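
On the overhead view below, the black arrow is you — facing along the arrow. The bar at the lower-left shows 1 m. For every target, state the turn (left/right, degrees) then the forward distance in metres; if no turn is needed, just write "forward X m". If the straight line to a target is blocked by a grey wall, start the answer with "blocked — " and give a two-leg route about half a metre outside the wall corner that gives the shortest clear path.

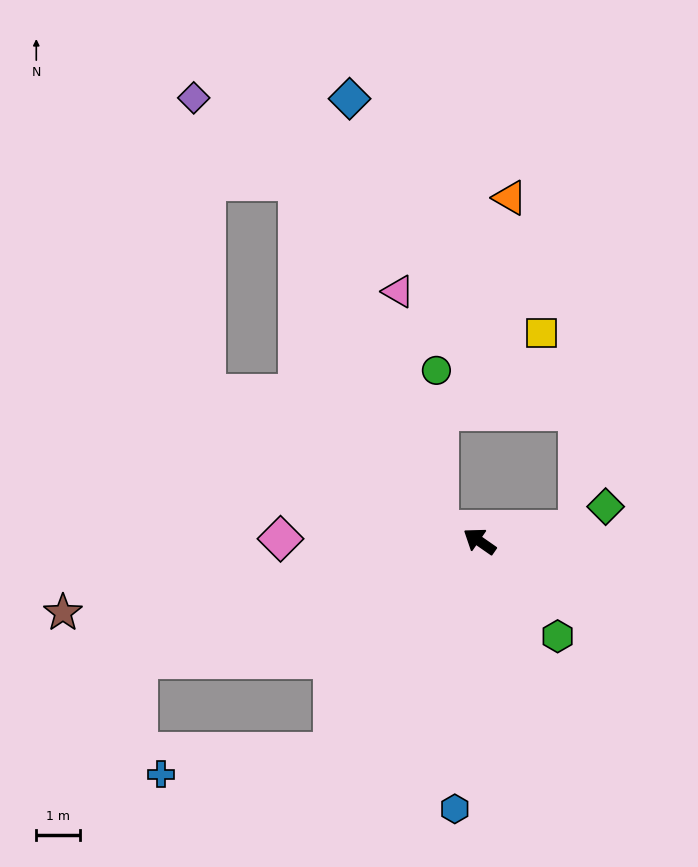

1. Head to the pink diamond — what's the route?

turn left 34°, forward 4.5 m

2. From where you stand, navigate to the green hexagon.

turn left 164°, forward 2.8 m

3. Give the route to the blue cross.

blocked — turn left 90°, forward 5.8 m, then turn right 47°, forward 3.9 m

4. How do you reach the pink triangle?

blocked — turn left 17°, forward 0.9 m, then turn right 62°, forward 5.5 m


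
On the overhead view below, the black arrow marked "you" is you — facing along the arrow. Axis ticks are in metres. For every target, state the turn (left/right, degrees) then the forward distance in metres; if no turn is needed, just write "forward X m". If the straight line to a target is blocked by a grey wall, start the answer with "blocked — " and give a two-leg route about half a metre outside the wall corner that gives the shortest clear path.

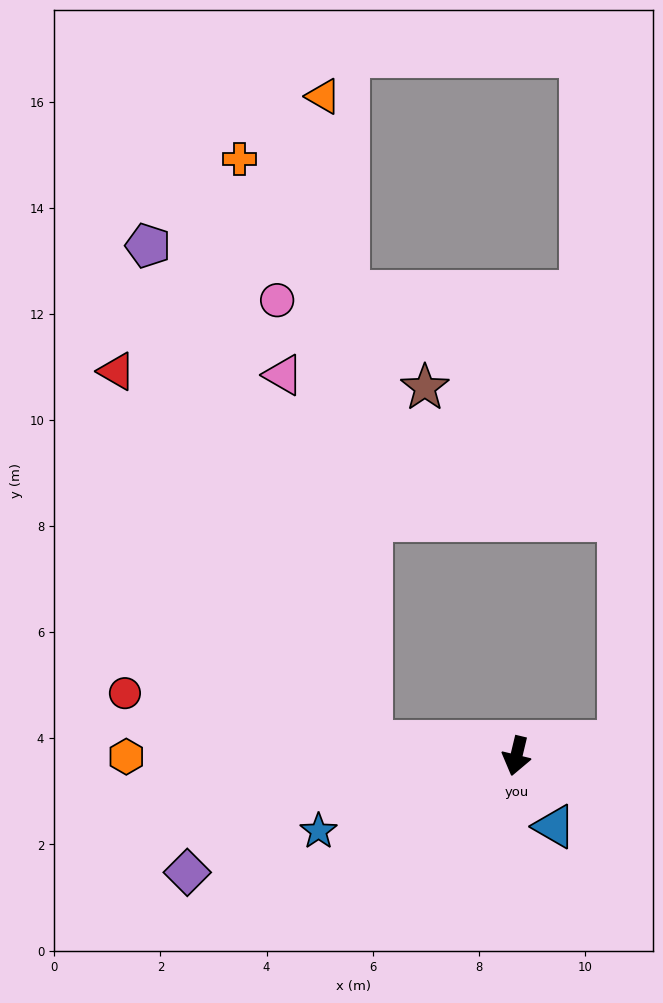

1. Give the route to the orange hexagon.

turn right 76°, forward 7.4 m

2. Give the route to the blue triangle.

turn left 42°, forward 1.5 m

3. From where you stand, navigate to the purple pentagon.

blocked — turn right 81°, forward 2.8 m, then turn right 61°, forward 10.3 m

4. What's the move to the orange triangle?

blocked — turn right 81°, forward 2.8 m, then turn right 81°, forward 12.2 m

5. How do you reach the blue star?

turn right 56°, forward 4.0 m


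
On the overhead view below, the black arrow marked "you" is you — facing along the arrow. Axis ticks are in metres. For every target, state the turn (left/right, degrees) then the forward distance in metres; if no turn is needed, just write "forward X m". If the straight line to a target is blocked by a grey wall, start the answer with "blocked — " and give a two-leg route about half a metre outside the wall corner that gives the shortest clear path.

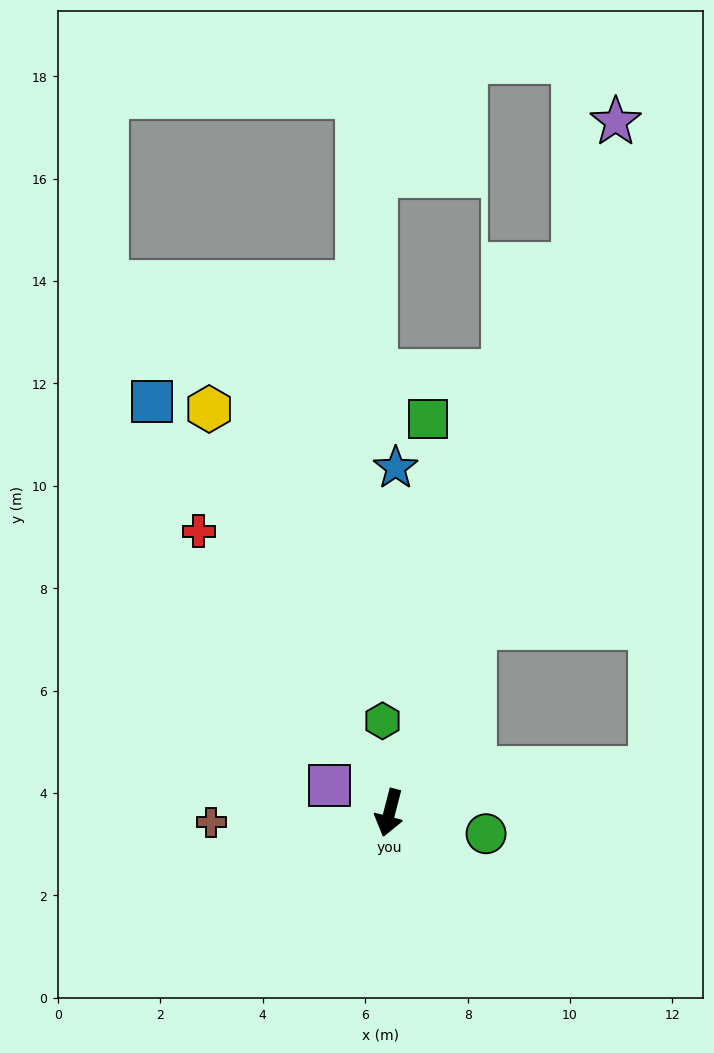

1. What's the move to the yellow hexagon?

turn right 141°, forward 8.6 m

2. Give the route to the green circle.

turn left 92°, forward 1.9 m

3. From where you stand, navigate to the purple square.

turn right 100°, forward 1.3 m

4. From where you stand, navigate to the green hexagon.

turn right 161°, forward 1.8 m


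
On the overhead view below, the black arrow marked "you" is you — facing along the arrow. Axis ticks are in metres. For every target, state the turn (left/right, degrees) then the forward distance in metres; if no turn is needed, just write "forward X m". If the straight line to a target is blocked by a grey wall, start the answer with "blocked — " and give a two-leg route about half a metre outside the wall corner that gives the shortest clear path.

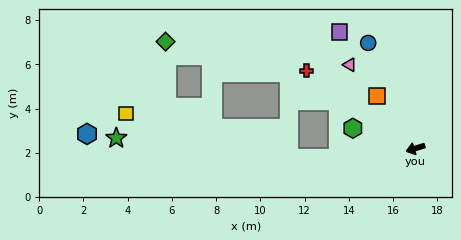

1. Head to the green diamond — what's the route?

blocked — turn right 48°, forward 6.7 m, then turn left 16°, forward 5.7 m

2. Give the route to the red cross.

turn right 53°, forward 6.1 m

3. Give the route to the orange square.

turn right 72°, forward 2.9 m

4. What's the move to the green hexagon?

turn right 35°, forward 3.0 m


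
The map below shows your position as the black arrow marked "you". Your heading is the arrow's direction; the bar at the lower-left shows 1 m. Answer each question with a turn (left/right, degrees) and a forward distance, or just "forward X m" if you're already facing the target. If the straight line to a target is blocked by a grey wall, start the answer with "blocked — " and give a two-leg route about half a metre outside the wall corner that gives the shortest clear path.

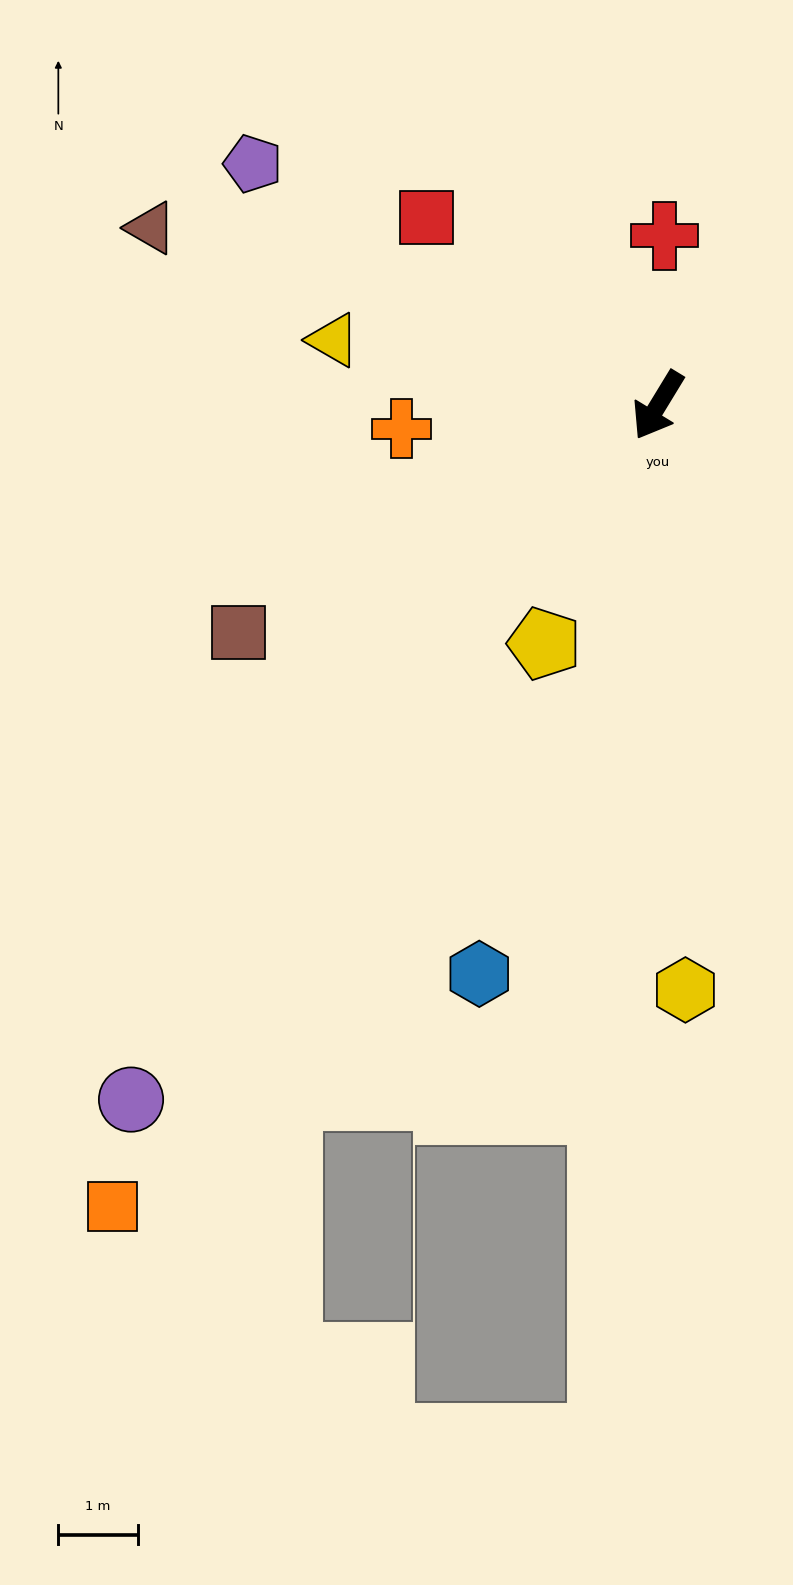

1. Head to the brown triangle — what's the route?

turn right 78°, forward 6.7 m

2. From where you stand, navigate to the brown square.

turn right 30°, forward 6.0 m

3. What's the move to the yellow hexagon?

turn left 34°, forward 7.3 m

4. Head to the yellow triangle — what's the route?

turn right 70°, forward 4.2 m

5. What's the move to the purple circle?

turn right 6°, forward 10.9 m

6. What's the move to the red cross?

turn right 151°, forward 2.1 m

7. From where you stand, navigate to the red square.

turn right 98°, forward 3.7 m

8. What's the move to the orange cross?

turn right 53°, forward 3.2 m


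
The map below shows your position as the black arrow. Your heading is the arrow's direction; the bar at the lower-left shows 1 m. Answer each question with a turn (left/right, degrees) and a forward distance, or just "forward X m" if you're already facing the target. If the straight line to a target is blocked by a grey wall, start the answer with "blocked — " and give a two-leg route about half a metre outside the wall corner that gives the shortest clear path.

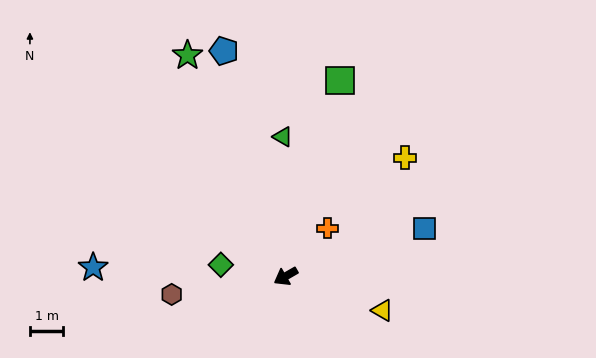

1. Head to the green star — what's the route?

turn right 96°, forward 7.3 m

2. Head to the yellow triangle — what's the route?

turn left 131°, forward 3.1 m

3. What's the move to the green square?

turn right 135°, forward 6.1 m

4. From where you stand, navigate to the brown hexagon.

turn right 21°, forward 3.5 m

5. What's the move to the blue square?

turn left 169°, forward 4.4 m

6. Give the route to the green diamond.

turn right 40°, forward 2.0 m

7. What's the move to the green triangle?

turn right 119°, forward 4.2 m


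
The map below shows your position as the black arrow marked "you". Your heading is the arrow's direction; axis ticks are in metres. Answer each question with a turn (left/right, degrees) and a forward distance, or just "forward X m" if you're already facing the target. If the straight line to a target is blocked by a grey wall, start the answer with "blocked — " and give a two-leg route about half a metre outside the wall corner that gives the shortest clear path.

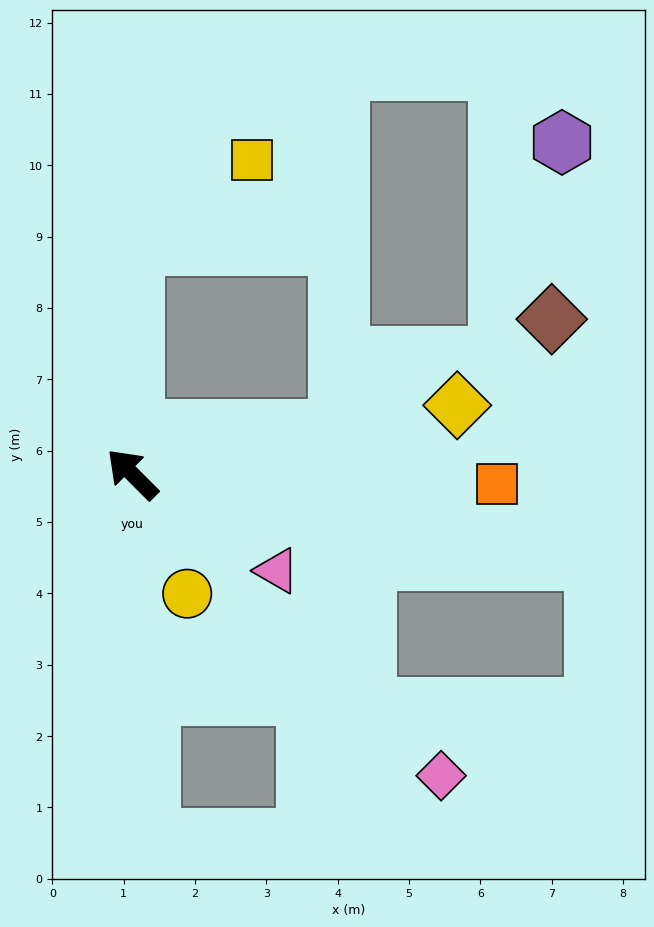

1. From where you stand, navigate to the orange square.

turn right 137°, forward 5.1 m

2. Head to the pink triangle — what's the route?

turn right 169°, forward 2.4 m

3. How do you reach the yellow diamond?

turn right 123°, forward 4.7 m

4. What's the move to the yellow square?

blocked — turn right 45°, forward 3.2 m, then turn right 54°, forward 2.0 m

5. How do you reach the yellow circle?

turn left 160°, forward 1.8 m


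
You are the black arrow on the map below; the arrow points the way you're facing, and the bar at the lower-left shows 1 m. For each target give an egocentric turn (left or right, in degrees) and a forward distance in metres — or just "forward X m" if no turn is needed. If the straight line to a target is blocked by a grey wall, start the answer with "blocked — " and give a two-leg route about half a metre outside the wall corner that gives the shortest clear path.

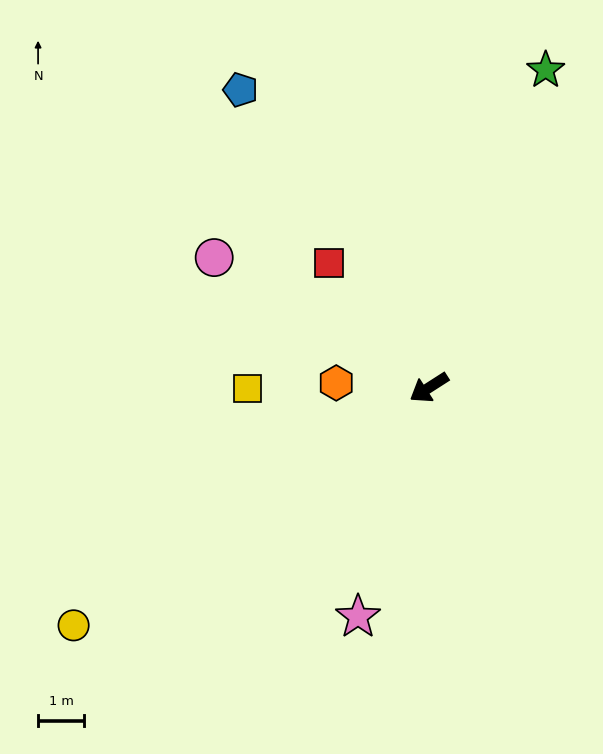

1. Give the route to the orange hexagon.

turn right 36°, forward 2.0 m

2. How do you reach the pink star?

turn left 40°, forward 5.2 m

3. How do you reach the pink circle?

turn right 64°, forward 5.4 m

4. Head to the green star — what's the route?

turn right 143°, forward 7.3 m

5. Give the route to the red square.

turn right 84°, forward 3.5 m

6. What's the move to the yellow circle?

forward 9.2 m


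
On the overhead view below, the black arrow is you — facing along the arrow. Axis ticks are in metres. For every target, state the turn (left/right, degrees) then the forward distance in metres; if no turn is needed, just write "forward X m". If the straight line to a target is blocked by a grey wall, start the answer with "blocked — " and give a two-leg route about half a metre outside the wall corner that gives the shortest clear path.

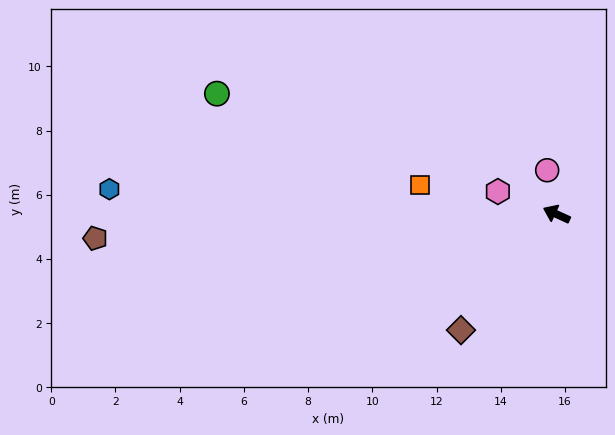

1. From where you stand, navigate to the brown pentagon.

turn left 28°, forward 14.4 m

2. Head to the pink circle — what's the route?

turn right 53°, forward 1.4 m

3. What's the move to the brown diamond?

turn left 75°, forward 4.7 m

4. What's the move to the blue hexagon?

turn left 21°, forward 14.0 m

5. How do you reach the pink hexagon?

turn left 3°, forward 2.0 m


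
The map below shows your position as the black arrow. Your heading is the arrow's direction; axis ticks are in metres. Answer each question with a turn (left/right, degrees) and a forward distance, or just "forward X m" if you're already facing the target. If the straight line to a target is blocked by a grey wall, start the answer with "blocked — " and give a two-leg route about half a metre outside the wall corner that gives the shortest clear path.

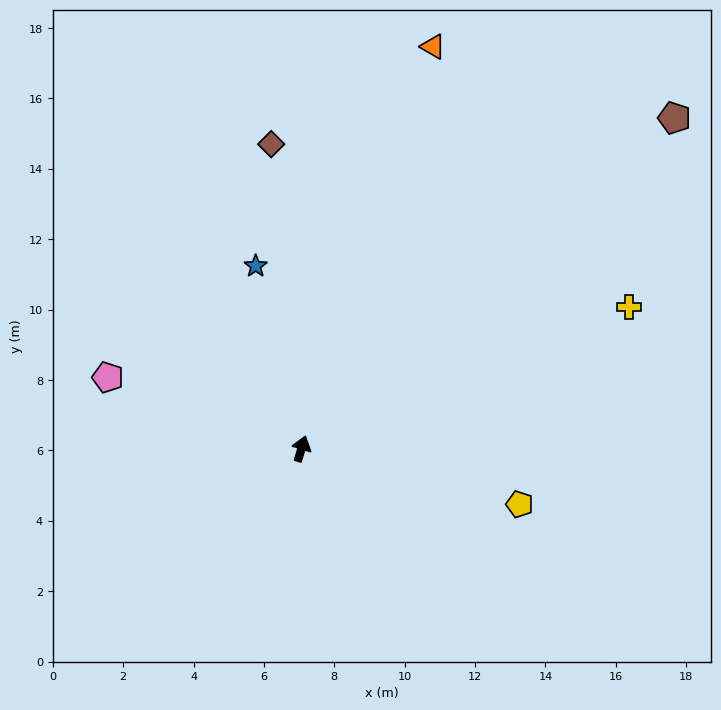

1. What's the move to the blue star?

turn left 31°, forward 5.4 m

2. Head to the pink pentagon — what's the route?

turn left 87°, forward 5.9 m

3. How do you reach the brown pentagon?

turn right 31°, forward 14.2 m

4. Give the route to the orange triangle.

forward 12.0 m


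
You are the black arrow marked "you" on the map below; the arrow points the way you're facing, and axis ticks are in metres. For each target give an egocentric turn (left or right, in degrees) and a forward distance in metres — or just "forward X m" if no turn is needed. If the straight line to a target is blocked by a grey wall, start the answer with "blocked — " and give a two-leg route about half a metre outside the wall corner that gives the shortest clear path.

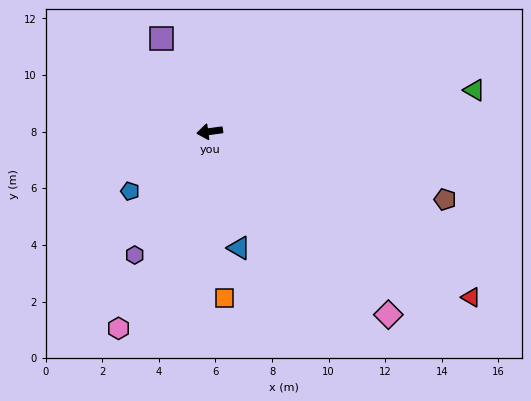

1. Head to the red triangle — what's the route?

turn left 140°, forward 10.9 m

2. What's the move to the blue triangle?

turn left 96°, forward 4.2 m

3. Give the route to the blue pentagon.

turn left 29°, forward 3.5 m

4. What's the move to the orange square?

turn left 87°, forward 5.9 m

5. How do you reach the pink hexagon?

turn left 57°, forward 7.7 m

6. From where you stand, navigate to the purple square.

turn right 70°, forward 3.7 m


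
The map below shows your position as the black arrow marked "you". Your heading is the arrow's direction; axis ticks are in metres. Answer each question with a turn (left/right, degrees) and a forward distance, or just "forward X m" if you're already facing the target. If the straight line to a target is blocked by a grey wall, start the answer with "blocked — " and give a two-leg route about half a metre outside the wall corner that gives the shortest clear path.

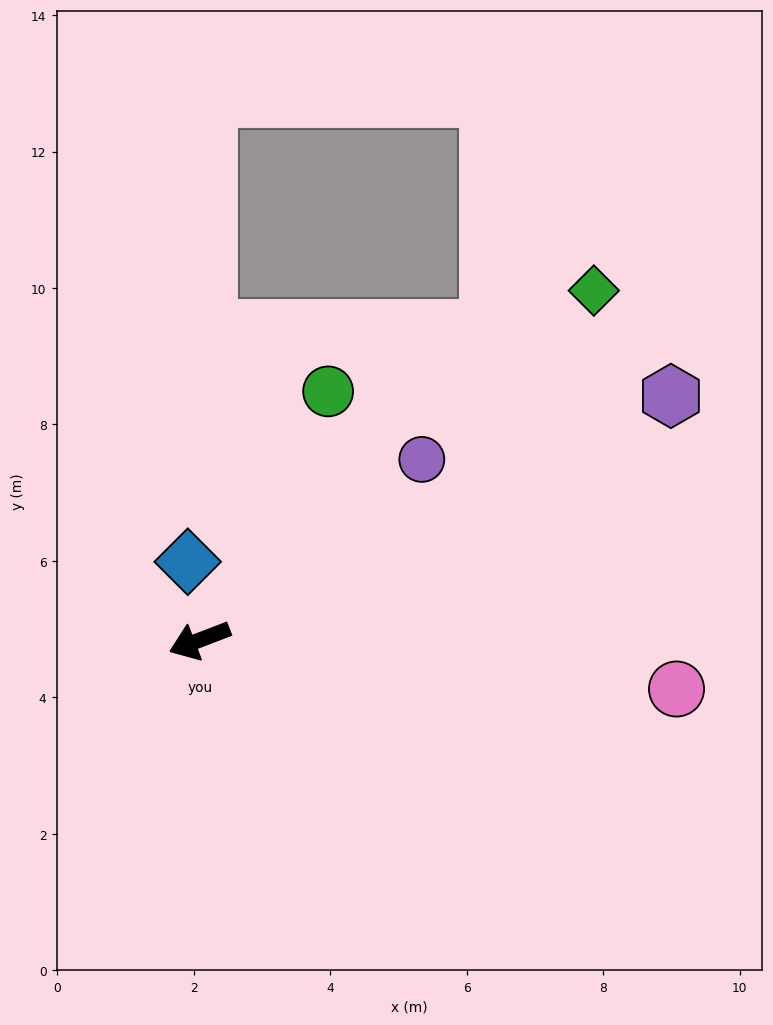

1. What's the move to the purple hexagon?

turn right 174°, forward 7.8 m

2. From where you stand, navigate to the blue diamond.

turn right 102°, forward 1.2 m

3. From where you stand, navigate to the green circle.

turn right 138°, forward 4.1 m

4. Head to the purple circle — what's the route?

turn right 162°, forward 4.2 m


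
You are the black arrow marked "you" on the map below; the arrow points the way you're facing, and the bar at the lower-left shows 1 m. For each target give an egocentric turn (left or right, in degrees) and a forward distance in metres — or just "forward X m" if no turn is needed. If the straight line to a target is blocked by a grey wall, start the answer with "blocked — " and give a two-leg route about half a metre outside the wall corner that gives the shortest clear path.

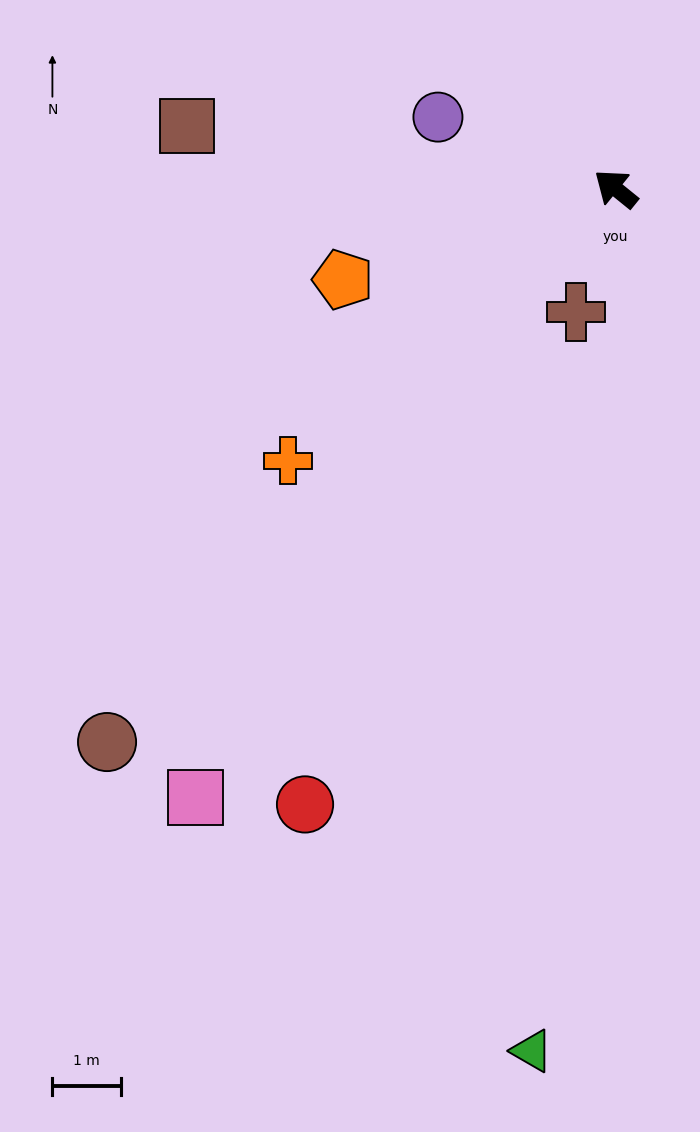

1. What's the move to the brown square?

turn left 31°, forward 6.3 m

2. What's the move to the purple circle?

turn left 17°, forward 2.8 m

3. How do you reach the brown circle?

turn left 86°, forward 10.9 m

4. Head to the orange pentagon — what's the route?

turn left 57°, forward 4.2 m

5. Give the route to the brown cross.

turn left 111°, forward 1.9 m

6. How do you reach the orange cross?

turn left 79°, forward 6.2 m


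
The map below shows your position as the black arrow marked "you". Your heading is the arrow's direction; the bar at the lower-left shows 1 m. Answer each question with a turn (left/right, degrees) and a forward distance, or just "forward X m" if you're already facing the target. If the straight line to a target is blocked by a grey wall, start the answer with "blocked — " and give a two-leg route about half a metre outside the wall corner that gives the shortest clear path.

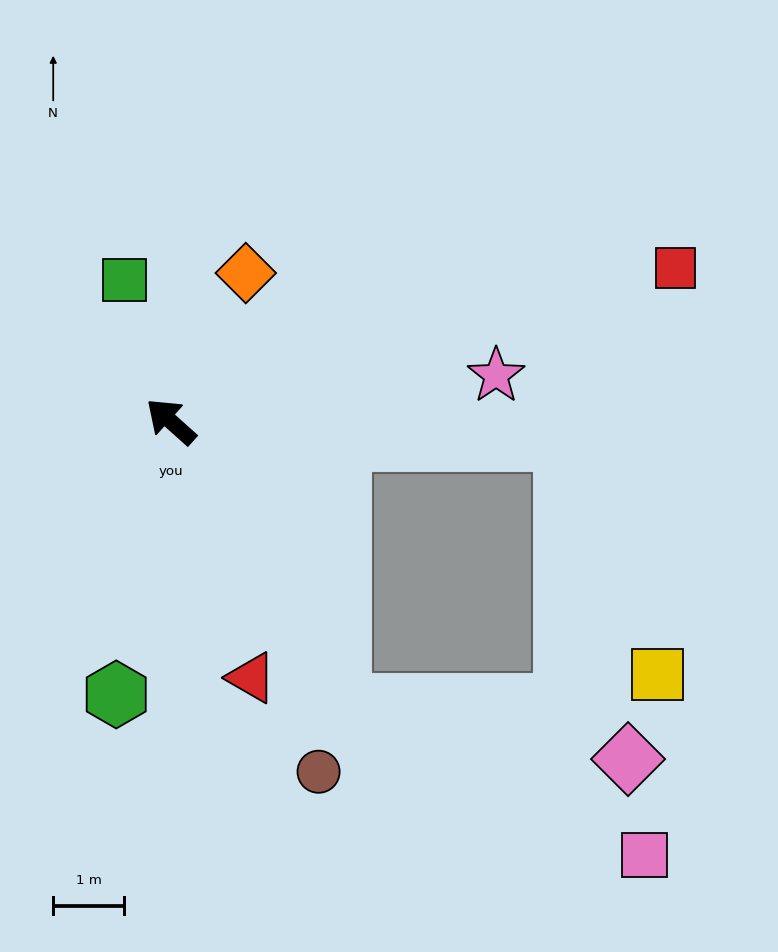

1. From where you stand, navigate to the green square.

turn right 30°, forward 2.1 m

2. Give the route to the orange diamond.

turn right 75°, forward 2.3 m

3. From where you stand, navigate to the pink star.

turn right 130°, forward 4.6 m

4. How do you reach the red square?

turn right 121°, forward 7.4 m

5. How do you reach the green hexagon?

turn left 121°, forward 3.9 m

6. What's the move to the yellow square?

blocked — turn right 141°, forward 5.6 m, then turn right 65°, forward 3.5 m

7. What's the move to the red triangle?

turn left 149°, forward 3.8 m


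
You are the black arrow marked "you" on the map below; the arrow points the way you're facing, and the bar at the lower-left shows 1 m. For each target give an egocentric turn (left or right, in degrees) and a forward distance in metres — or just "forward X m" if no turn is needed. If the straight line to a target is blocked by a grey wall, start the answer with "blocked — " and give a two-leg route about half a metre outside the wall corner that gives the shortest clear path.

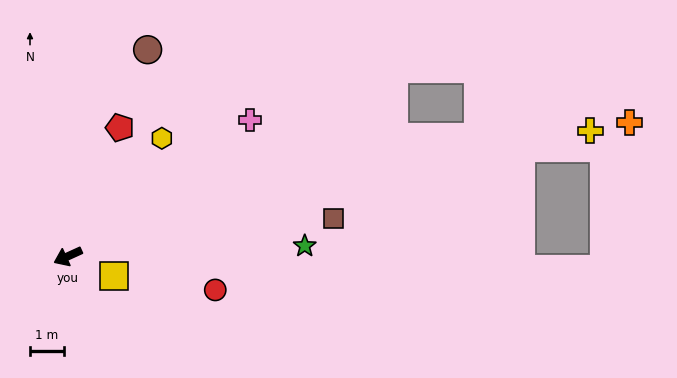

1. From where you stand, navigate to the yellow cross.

turn left 169°, forward 15.8 m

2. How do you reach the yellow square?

turn left 132°, forward 1.5 m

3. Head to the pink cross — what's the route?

turn right 168°, forward 6.7 m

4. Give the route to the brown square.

turn left 164°, forward 7.9 m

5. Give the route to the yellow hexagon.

turn right 153°, forward 4.4 m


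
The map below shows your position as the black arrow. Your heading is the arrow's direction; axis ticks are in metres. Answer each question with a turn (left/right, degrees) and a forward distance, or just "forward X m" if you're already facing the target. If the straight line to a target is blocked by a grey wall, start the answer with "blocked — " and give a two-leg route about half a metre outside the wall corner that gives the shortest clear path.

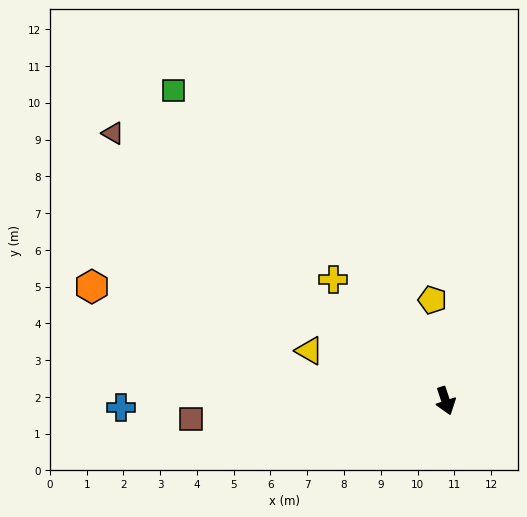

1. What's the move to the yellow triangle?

turn right 129°, forward 3.9 m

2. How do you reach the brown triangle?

turn right 147°, forward 11.6 m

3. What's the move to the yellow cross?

turn right 156°, forward 4.5 m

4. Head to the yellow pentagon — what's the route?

turn left 169°, forward 2.8 m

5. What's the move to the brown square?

turn right 104°, forward 6.9 m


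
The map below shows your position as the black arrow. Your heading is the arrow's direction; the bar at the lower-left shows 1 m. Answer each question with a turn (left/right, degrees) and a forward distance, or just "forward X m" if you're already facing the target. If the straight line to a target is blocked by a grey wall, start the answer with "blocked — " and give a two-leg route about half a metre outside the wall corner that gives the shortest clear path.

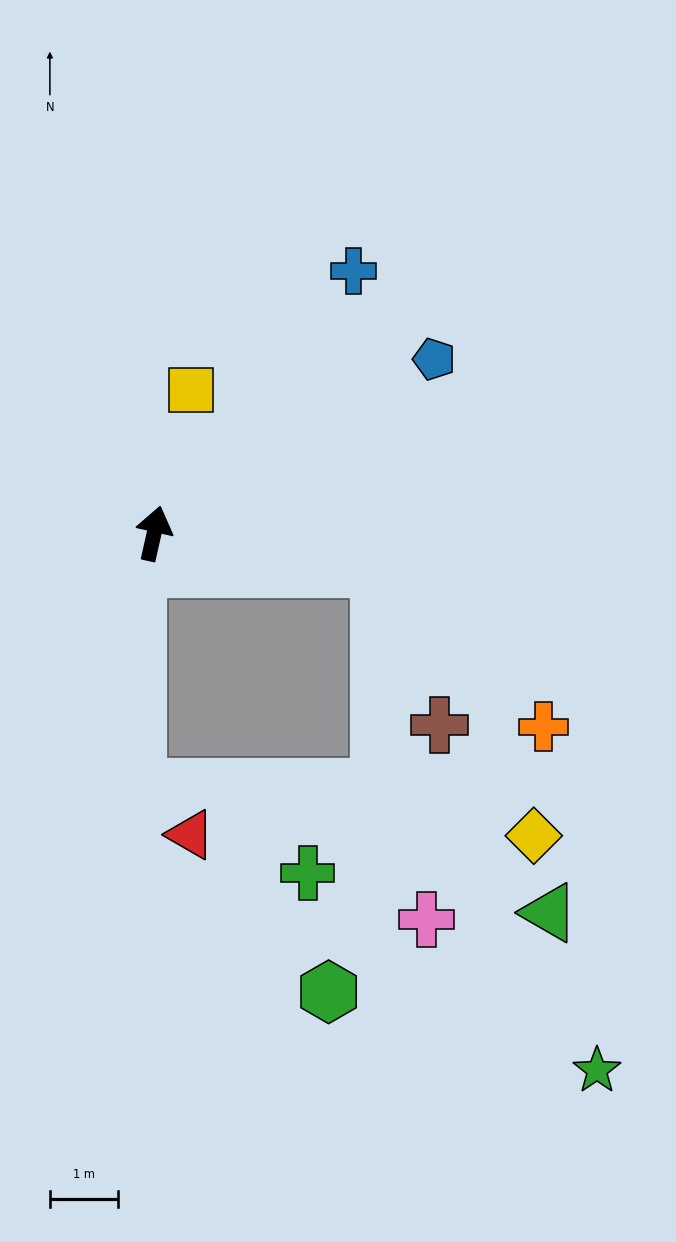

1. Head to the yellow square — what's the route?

forward 2.2 m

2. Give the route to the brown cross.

blocked — turn right 86°, forward 3.4 m, then turn right 60°, forward 2.5 m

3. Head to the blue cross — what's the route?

turn right 25°, forward 4.9 m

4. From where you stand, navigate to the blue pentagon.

turn right 45°, forward 4.9 m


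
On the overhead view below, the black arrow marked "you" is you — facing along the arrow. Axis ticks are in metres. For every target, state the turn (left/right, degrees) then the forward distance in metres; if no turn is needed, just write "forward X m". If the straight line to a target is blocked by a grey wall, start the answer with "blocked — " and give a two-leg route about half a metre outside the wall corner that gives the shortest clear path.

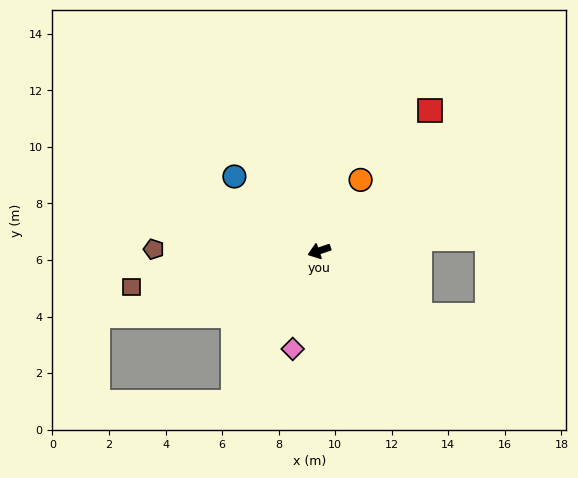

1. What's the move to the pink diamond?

turn left 56°, forward 3.6 m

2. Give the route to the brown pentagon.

turn right 19°, forward 5.9 m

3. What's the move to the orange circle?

turn right 139°, forward 2.9 m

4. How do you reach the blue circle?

turn right 60°, forward 4.0 m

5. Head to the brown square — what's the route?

turn right 8°, forward 6.8 m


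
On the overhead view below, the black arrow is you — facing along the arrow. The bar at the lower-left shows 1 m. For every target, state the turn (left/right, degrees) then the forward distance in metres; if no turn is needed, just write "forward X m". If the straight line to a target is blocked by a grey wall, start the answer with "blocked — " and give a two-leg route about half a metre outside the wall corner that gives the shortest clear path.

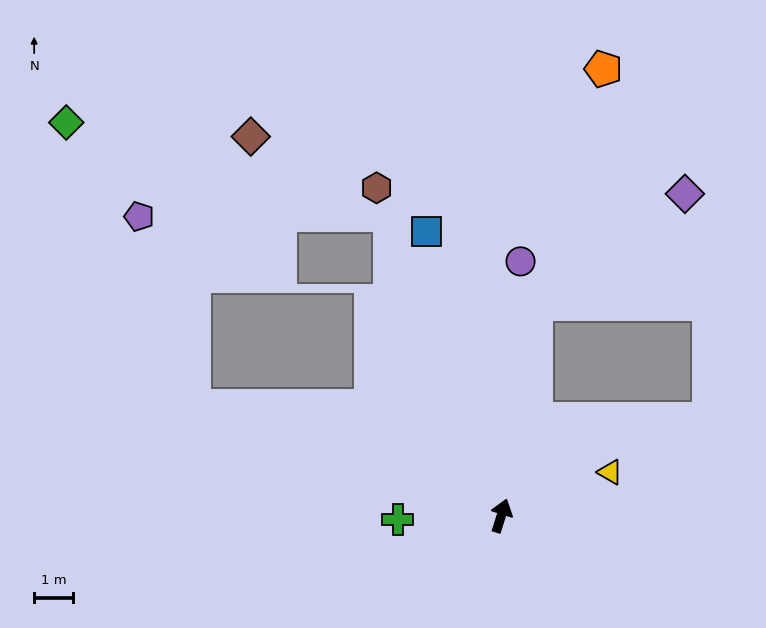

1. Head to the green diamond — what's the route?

blocked — turn left 88°, forward 8.3 m, then turn right 46°, forward 7.9 m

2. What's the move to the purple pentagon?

blocked — turn left 88°, forward 8.3 m, then turn right 54°, forward 5.0 m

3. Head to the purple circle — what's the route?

turn left 13°, forward 6.5 m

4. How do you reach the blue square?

turn left 32°, forward 7.5 m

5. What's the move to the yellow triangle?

turn right 51°, forward 3.0 m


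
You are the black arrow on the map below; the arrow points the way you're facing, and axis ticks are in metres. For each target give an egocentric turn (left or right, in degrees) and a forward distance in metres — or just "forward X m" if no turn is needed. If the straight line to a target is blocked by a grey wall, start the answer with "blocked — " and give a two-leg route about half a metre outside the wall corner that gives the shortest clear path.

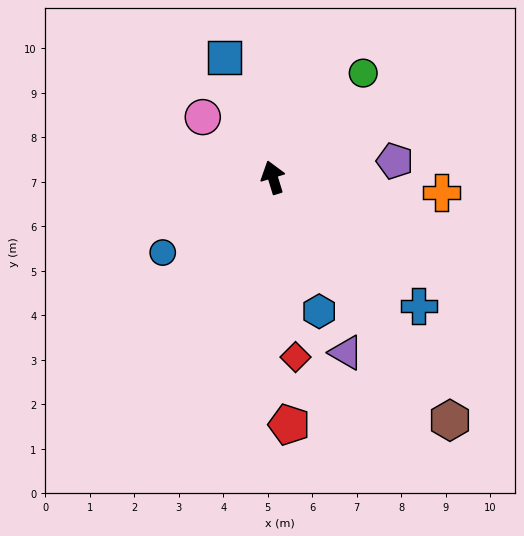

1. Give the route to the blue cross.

turn right 149°, forward 4.4 m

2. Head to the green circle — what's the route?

turn right 58°, forward 3.1 m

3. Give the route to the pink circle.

turn left 32°, forward 2.1 m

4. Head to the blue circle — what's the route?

turn left 107°, forward 3.0 m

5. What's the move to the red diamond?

turn left 170°, forward 4.1 m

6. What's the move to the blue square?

turn left 5°, forward 2.9 m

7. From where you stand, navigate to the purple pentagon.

turn right 99°, forward 2.8 m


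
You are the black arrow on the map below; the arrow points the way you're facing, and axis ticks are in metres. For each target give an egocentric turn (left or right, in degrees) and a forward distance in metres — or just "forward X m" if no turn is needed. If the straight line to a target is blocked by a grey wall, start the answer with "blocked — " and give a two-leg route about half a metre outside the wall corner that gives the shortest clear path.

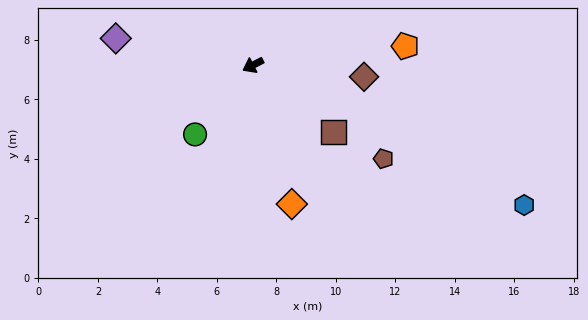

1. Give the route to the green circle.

turn left 23°, forward 3.0 m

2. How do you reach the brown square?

turn left 113°, forward 3.5 m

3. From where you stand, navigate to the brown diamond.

turn left 147°, forward 3.8 m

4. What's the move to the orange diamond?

turn left 78°, forward 4.9 m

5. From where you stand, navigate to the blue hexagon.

turn left 125°, forward 10.3 m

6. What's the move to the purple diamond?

turn right 38°, forward 4.7 m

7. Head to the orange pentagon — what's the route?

turn left 160°, forward 5.2 m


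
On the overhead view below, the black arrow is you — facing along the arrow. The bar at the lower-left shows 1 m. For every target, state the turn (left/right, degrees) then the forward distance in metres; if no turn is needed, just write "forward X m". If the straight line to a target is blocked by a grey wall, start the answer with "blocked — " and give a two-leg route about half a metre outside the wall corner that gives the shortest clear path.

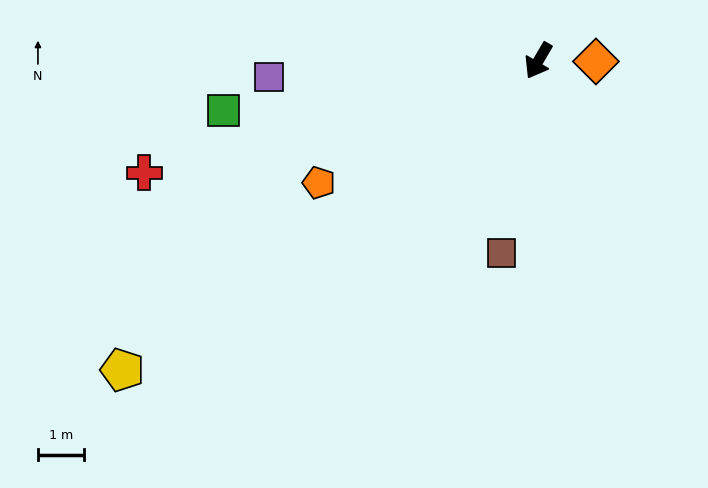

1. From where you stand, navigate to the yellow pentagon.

turn right 23°, forward 11.2 m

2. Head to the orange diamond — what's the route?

turn left 120°, forward 1.2 m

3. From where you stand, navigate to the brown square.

turn left 20°, forward 4.2 m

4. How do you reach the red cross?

turn right 44°, forward 8.8 m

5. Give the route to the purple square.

turn right 56°, forward 5.8 m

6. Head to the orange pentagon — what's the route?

turn right 31°, forward 5.4 m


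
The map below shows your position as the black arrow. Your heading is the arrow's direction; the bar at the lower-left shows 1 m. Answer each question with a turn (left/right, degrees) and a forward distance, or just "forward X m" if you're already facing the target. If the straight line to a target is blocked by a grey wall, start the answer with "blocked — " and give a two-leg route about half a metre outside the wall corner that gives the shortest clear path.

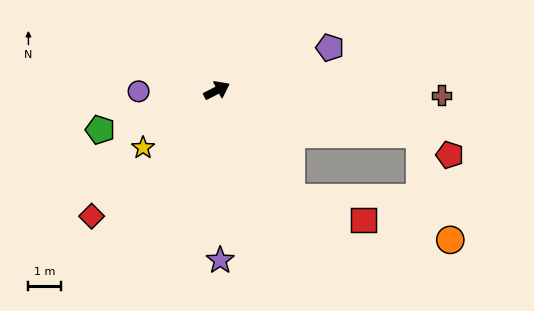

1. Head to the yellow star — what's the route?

turn right 169°, forward 2.9 m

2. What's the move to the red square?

blocked — turn right 82°, forward 4.0 m, then turn left 37°, forward 2.3 m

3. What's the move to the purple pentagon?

turn right 7°, forward 3.7 m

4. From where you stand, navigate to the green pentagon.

turn left 171°, forward 3.8 m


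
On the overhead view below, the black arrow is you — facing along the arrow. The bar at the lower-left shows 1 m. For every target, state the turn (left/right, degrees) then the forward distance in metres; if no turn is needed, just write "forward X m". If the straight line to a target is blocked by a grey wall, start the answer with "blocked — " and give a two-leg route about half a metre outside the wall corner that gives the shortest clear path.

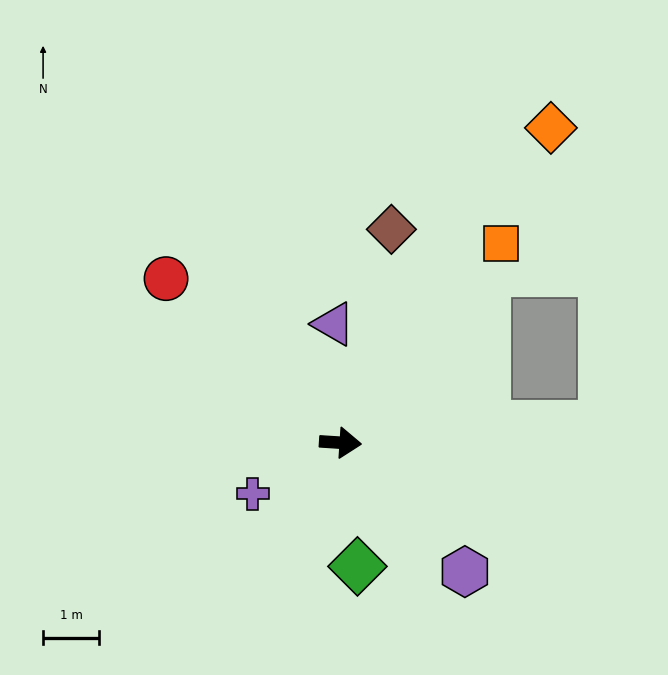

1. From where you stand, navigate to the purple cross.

turn right 146°, forward 1.8 m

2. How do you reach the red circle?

turn left 140°, forward 4.3 m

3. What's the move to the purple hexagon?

turn right 42°, forward 3.2 m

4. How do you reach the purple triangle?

turn left 97°, forward 2.1 m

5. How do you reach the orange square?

turn left 55°, forward 4.6 m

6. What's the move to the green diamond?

turn right 78°, forward 2.2 m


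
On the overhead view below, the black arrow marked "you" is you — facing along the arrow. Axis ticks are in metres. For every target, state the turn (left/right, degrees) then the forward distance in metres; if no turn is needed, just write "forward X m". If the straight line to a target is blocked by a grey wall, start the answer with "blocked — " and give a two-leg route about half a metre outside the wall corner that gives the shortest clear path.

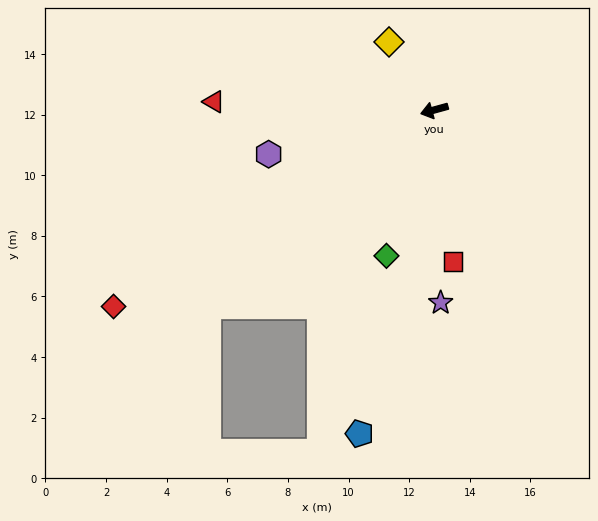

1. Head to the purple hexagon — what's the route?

forward 5.7 m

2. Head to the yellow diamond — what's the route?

turn right 72°, forward 2.7 m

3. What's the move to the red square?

turn left 82°, forward 5.0 m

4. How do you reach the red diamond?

turn left 16°, forward 12.4 m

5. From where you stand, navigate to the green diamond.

turn left 56°, forward 5.1 m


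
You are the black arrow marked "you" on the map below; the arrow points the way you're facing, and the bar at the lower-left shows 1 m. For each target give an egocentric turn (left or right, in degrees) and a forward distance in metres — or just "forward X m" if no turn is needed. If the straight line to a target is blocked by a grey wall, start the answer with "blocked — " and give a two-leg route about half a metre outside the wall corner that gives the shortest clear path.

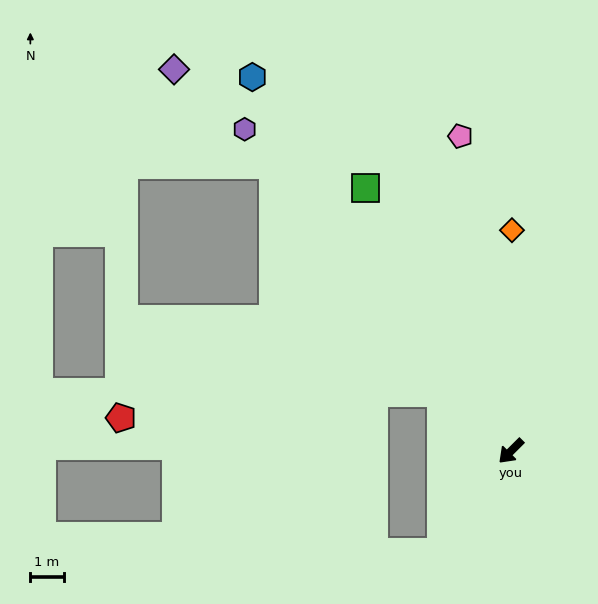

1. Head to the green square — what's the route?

turn right 106°, forward 9.0 m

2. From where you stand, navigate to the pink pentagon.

turn right 126°, forward 9.6 m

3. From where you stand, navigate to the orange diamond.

turn right 135°, forward 6.6 m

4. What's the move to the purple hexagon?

turn right 95°, forward 12.6 m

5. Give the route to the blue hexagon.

turn right 100°, forward 13.7 m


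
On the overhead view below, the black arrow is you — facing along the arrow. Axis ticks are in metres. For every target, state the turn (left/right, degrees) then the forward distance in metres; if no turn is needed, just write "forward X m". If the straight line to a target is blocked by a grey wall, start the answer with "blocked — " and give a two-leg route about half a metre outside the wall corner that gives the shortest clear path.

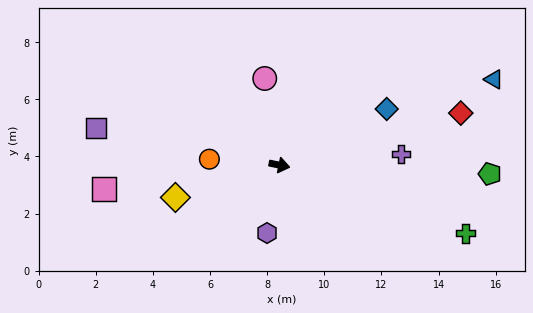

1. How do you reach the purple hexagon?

turn right 89°, forward 2.4 m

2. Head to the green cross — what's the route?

turn right 9°, forward 6.9 m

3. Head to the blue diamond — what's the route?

turn left 39°, forward 4.2 m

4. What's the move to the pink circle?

turn left 111°, forward 3.1 m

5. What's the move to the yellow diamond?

turn right 151°, forward 3.8 m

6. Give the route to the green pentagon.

turn left 9°, forward 7.4 m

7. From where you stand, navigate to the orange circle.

turn right 173°, forward 2.5 m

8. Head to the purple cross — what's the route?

turn left 17°, forward 4.3 m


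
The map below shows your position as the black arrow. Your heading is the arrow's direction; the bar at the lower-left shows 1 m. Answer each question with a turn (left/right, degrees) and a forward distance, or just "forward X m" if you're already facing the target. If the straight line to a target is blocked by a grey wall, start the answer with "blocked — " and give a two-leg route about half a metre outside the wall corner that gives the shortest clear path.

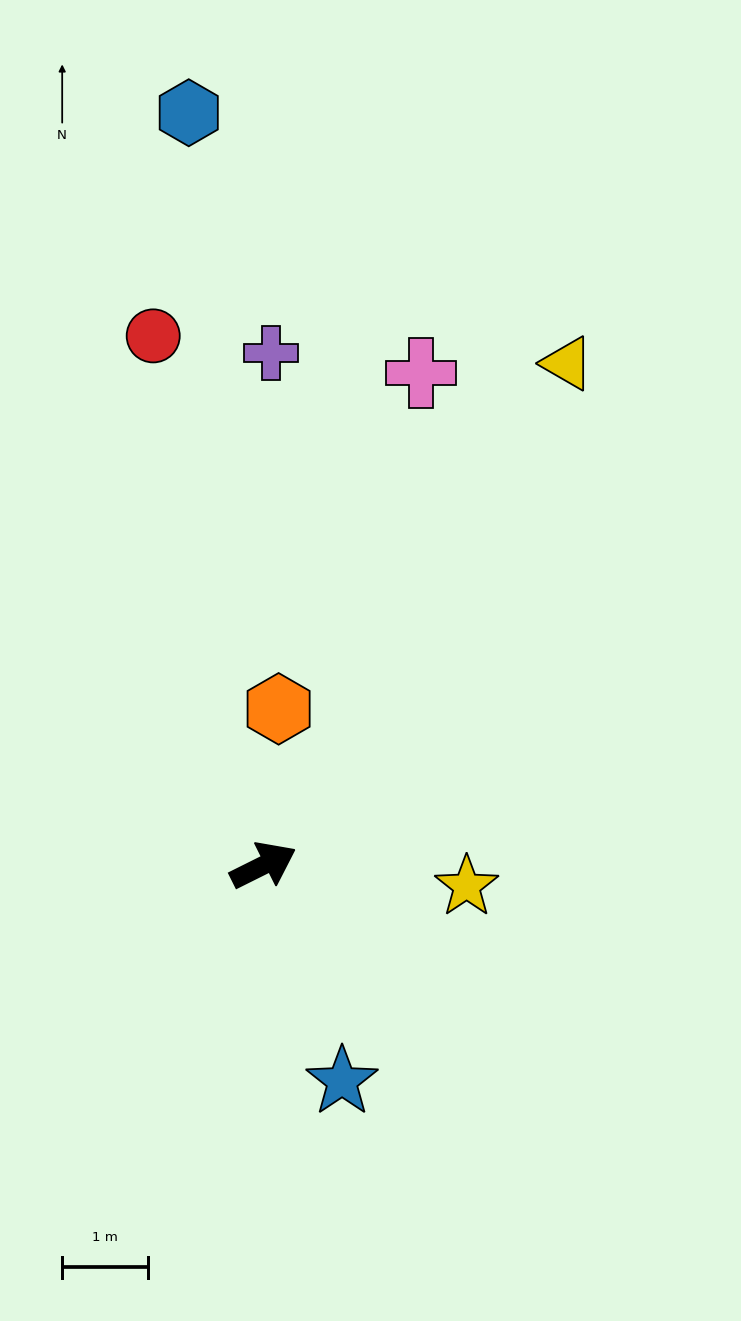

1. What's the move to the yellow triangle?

turn left 32°, forward 6.8 m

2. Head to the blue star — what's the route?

turn right 97°, forward 2.7 m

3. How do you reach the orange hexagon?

turn left 58°, forward 1.8 m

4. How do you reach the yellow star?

turn right 32°, forward 2.4 m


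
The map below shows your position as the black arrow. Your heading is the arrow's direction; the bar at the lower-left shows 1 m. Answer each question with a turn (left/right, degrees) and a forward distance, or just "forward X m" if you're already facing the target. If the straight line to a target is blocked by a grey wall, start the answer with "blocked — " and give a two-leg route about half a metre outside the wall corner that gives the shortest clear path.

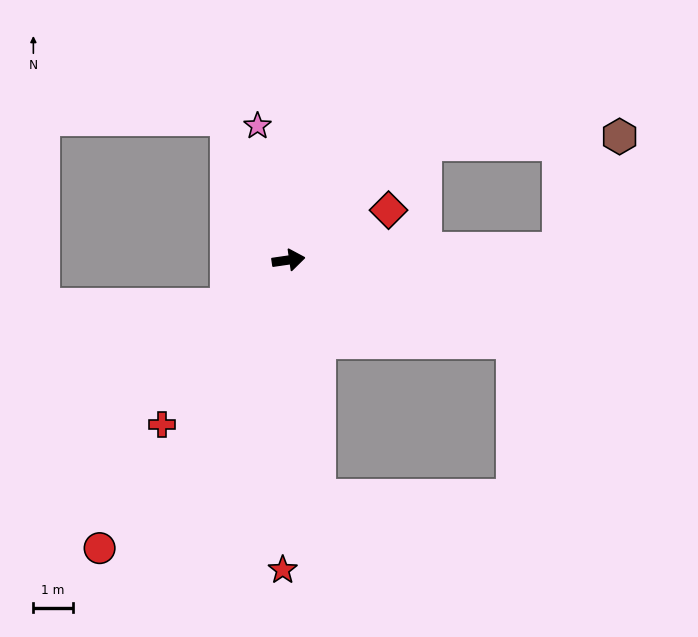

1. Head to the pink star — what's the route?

turn left 95°, forward 3.5 m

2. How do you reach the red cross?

turn right 136°, forward 5.3 m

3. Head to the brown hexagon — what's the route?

blocked — turn left 32°, forward 4.5 m, then turn right 38°, forward 4.9 m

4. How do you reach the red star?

turn right 99°, forward 7.9 m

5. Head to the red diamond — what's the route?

turn left 18°, forward 2.8 m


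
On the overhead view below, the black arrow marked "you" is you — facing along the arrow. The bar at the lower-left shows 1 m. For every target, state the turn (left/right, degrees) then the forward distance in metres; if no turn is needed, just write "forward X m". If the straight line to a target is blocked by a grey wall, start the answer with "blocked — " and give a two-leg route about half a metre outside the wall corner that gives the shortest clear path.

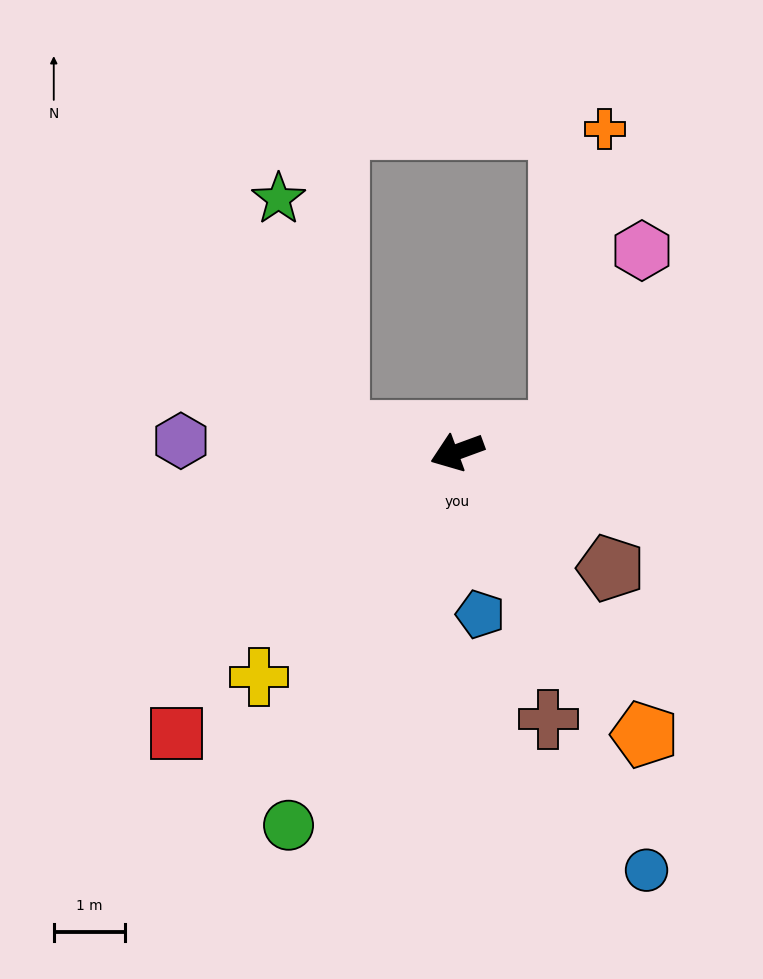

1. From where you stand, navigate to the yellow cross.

turn left 28°, forward 4.2 m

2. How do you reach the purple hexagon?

turn right 22°, forward 3.9 m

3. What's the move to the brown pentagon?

turn left 123°, forward 2.7 m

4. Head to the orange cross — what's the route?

blocked — turn left 171°, forward 1.5 m, then turn left 70°, forward 4.3 m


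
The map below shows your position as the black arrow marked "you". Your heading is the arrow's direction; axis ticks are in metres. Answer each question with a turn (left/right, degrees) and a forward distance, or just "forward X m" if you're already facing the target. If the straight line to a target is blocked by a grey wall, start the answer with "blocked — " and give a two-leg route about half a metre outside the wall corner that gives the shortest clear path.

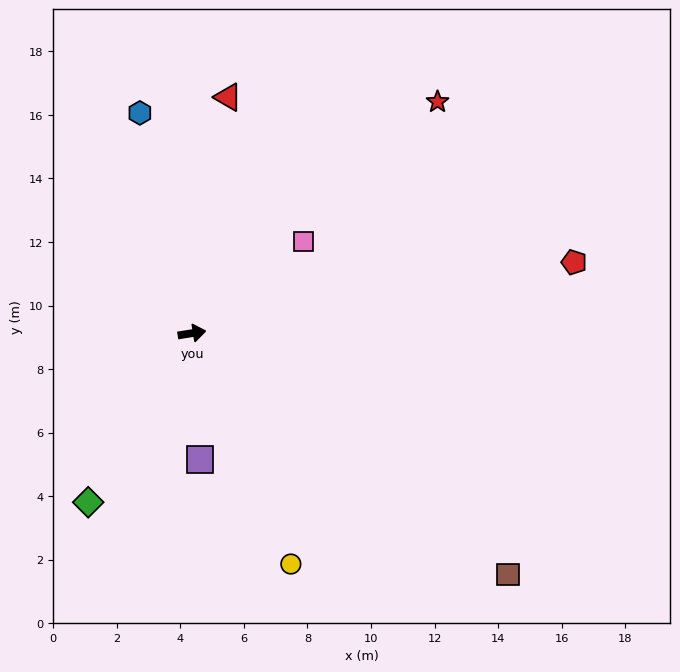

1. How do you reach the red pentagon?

forward 12.2 m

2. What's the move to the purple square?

turn right 95°, forward 4.0 m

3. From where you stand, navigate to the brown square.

turn right 46°, forward 12.5 m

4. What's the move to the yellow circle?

turn right 76°, forward 7.9 m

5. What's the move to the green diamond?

turn right 131°, forward 6.2 m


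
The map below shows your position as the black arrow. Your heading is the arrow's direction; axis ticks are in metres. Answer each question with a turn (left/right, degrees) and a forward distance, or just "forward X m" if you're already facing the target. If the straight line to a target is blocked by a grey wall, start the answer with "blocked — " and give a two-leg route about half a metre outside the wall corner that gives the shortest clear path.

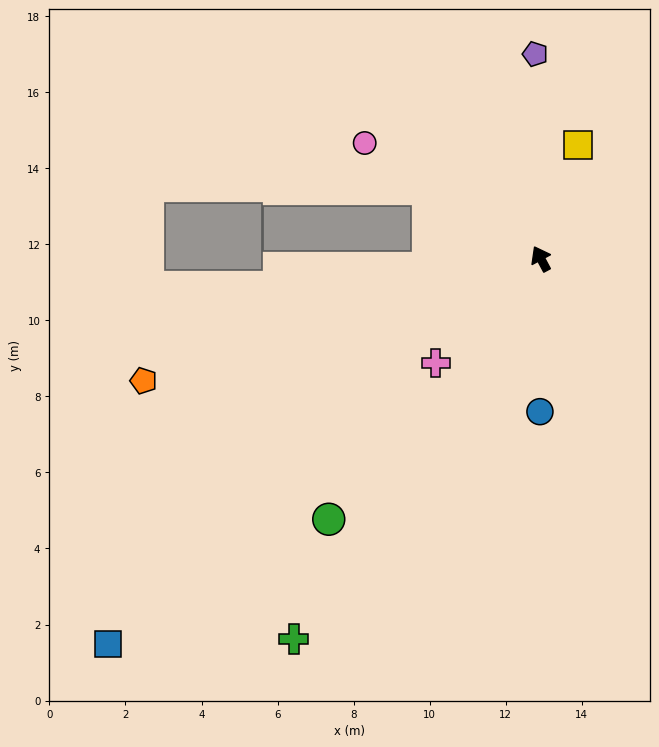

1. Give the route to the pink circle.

turn left 29°, forward 5.5 m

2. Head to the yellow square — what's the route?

turn right 46°, forward 3.1 m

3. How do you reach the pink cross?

turn left 107°, forward 3.9 m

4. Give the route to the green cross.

turn left 119°, forward 11.9 m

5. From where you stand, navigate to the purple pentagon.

turn right 27°, forward 5.4 m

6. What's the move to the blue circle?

turn left 152°, forward 4.0 m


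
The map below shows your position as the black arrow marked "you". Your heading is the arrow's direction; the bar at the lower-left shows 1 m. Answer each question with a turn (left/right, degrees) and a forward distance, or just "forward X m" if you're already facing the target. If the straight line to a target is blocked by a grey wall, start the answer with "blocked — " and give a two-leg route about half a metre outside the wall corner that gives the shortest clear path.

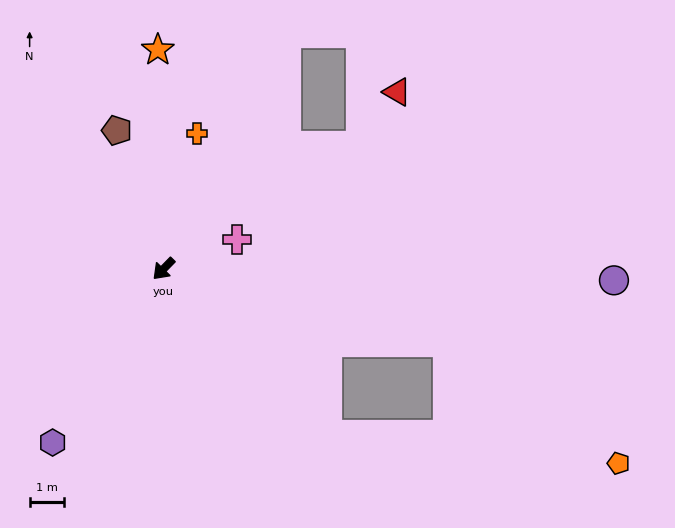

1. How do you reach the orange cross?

turn right 150°, forward 4.1 m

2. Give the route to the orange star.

turn right 134°, forward 6.4 m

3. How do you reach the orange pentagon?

blocked — turn left 120°, forward 8.6 m, then turn right 21°, forward 6.1 m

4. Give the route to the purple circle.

turn left 133°, forward 13.2 m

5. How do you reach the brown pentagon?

turn right 117°, forward 4.3 m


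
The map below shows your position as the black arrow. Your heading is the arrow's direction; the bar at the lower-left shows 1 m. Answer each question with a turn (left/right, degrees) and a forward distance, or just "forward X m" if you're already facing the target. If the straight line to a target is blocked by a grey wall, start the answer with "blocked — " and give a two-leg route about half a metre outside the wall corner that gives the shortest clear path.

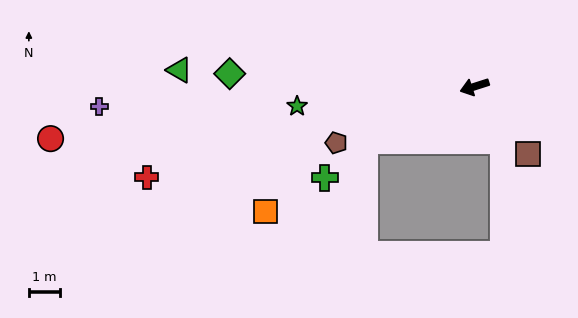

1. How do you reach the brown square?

turn left 111°, forward 2.8 m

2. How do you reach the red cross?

turn right 2°, forward 10.9 m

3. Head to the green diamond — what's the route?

turn right 21°, forward 7.9 m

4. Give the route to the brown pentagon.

turn left 4°, forward 4.8 m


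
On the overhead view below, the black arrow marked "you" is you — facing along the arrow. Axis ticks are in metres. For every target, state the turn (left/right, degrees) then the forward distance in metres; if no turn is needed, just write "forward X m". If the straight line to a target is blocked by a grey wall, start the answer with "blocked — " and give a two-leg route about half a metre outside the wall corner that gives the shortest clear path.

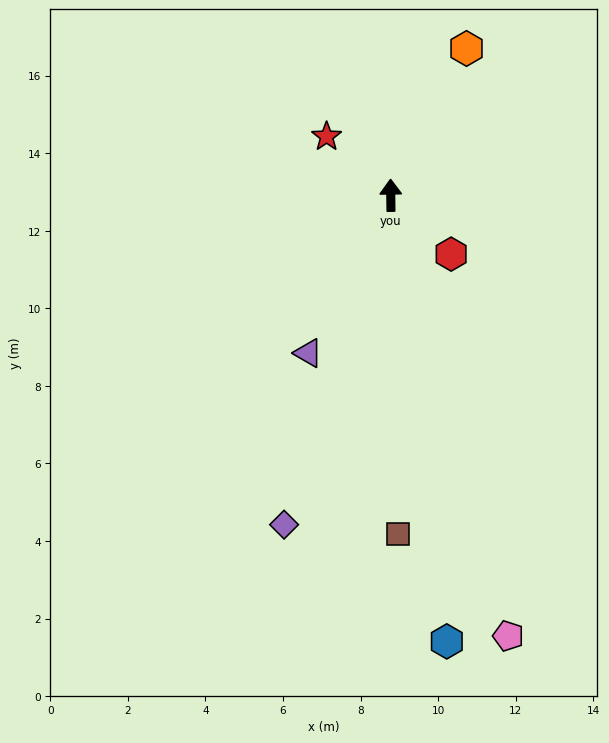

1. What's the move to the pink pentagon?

turn right 166°, forward 11.8 m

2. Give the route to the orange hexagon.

turn right 28°, forward 4.3 m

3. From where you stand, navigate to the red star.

turn left 47°, forward 2.2 m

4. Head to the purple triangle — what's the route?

turn left 152°, forward 4.6 m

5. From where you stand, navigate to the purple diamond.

turn left 161°, forward 8.9 m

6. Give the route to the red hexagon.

turn right 135°, forward 2.2 m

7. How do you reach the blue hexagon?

turn right 174°, forward 11.6 m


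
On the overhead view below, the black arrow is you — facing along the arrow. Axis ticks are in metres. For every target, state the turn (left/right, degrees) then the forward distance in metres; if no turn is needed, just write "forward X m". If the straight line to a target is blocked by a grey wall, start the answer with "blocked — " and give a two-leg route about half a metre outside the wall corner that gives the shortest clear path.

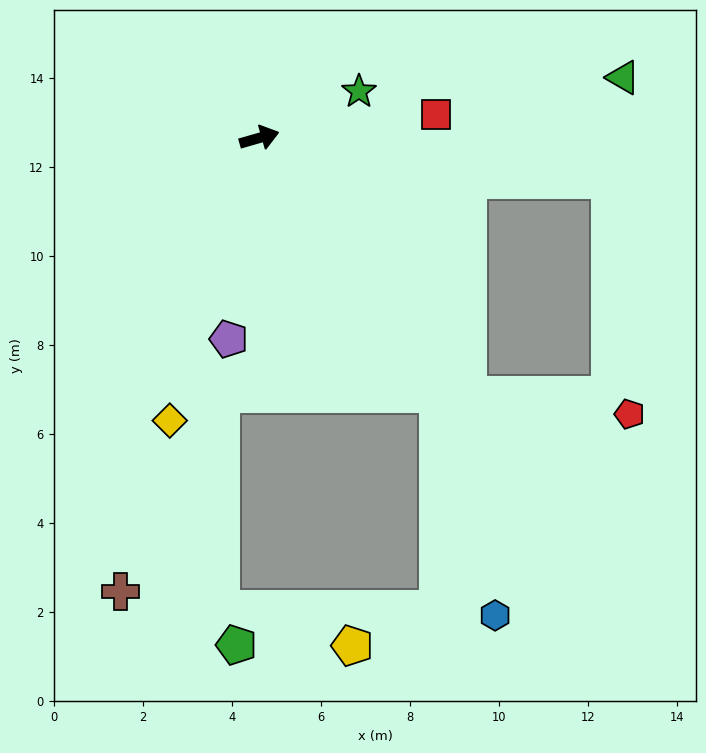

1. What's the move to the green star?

turn left 9°, forward 2.5 m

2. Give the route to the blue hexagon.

blocked — turn right 71°, forward 7.0 m, then turn right 21°, forward 5.1 m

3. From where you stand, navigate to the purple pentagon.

turn right 115°, forward 4.6 m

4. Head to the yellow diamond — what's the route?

turn right 124°, forward 6.7 m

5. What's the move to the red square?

turn right 9°, forward 4.0 m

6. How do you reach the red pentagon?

blocked — turn right 67°, forward 7.4 m, then turn left 44°, forward 3.7 m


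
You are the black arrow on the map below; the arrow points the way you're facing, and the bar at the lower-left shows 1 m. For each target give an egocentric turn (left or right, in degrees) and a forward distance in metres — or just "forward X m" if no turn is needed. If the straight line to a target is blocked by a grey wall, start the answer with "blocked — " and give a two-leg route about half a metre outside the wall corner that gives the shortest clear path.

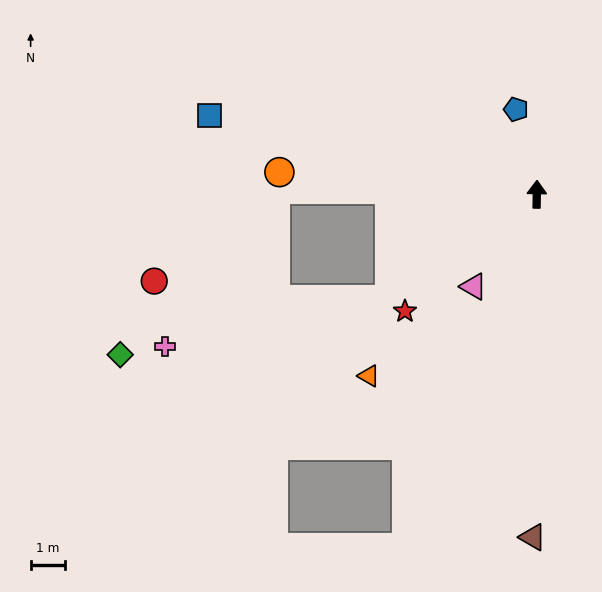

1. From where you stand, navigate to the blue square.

turn left 77°, forward 9.7 m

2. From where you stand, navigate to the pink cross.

blocked — turn left 127°, forward 5.2 m, then turn right 24°, forward 6.6 m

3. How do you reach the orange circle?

turn left 86°, forward 7.4 m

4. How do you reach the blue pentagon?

turn left 15°, forward 2.5 m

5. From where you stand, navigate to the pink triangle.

turn left 147°, forward 3.2 m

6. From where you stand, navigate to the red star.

turn left 133°, forward 5.1 m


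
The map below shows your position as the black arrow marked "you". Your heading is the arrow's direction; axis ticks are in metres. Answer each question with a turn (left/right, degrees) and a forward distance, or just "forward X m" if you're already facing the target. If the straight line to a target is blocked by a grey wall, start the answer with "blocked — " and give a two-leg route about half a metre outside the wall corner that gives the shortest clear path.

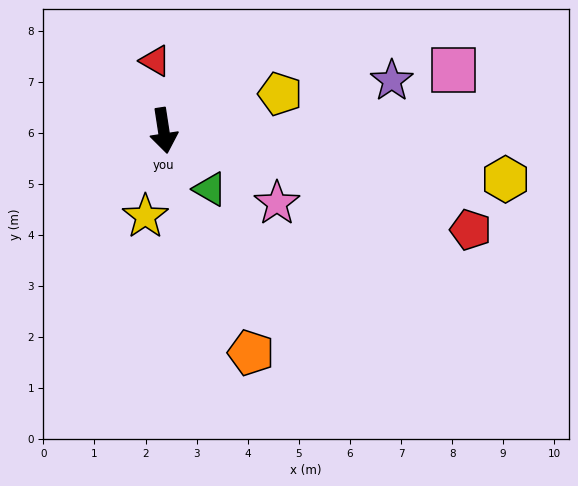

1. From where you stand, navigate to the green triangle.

turn left 30°, forward 1.5 m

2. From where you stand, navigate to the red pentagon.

turn left 63°, forward 6.3 m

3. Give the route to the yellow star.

turn right 21°, forward 1.7 m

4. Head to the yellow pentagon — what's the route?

turn left 99°, forward 2.4 m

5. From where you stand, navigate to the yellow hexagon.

turn left 73°, forward 6.8 m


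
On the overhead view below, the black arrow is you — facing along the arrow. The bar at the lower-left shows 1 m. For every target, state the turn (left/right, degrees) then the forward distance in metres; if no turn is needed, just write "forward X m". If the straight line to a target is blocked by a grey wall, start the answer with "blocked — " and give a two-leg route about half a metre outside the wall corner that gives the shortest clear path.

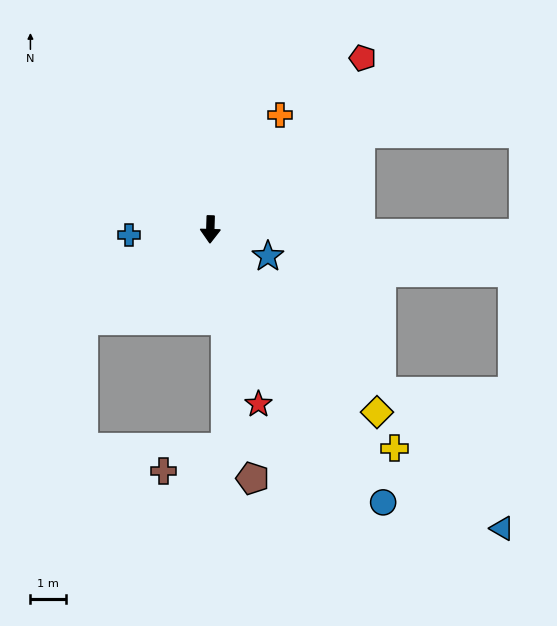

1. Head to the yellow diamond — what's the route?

turn left 44°, forward 7.0 m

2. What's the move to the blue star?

turn left 67°, forward 1.8 m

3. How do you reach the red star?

turn left 17°, forward 5.1 m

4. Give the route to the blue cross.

turn right 85°, forward 2.3 m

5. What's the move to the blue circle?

turn left 34°, forward 9.1 m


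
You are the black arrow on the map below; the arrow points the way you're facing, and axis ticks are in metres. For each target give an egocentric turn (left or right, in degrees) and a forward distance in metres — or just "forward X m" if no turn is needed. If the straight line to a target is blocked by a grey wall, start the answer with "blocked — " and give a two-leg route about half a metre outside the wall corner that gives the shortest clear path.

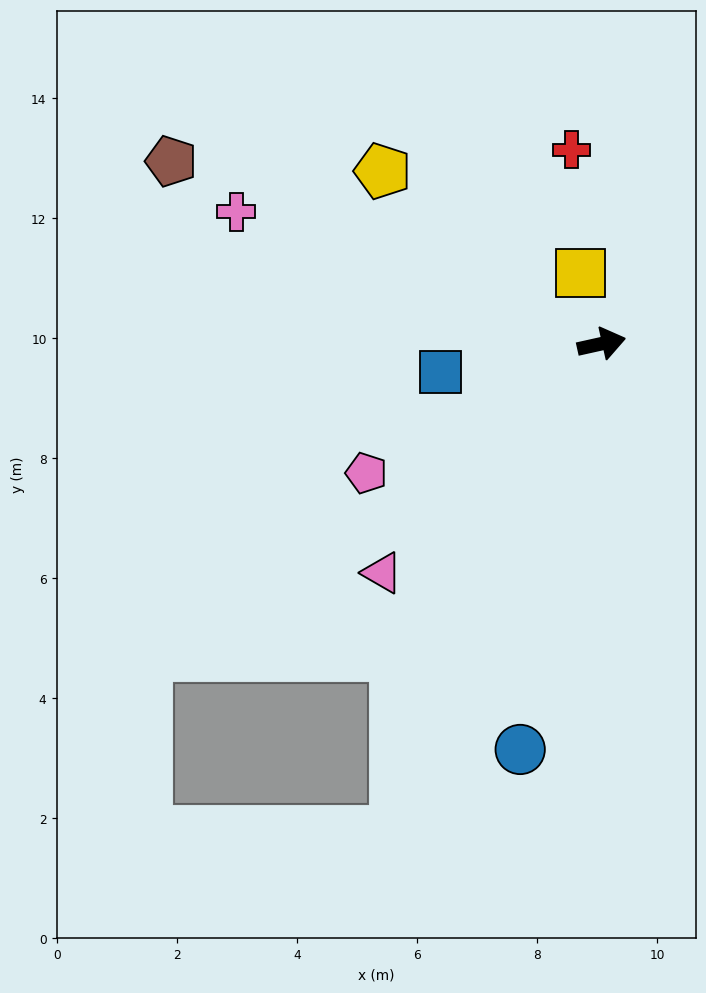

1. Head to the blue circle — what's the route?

turn right 114°, forward 6.9 m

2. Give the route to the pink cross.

turn left 148°, forward 6.5 m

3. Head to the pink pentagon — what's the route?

turn right 164°, forward 4.5 m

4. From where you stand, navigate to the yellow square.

turn left 94°, forward 1.2 m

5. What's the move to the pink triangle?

turn right 146°, forward 5.3 m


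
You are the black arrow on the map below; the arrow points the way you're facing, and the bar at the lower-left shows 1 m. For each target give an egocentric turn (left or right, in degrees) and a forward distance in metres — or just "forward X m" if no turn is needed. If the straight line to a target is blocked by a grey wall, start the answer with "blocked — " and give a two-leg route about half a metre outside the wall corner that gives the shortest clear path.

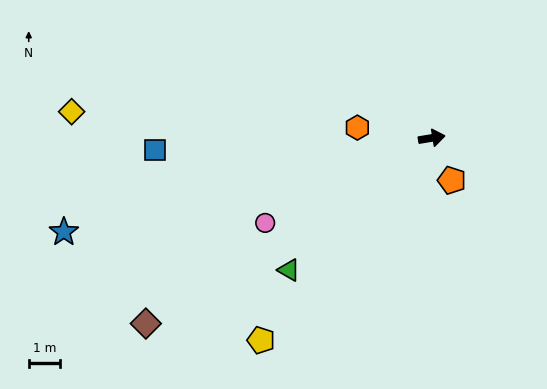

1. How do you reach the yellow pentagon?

turn right 139°, forward 8.3 m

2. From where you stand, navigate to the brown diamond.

turn right 156°, forward 10.7 m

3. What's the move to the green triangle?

turn right 147°, forward 6.1 m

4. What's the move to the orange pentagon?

turn right 74°, forward 1.5 m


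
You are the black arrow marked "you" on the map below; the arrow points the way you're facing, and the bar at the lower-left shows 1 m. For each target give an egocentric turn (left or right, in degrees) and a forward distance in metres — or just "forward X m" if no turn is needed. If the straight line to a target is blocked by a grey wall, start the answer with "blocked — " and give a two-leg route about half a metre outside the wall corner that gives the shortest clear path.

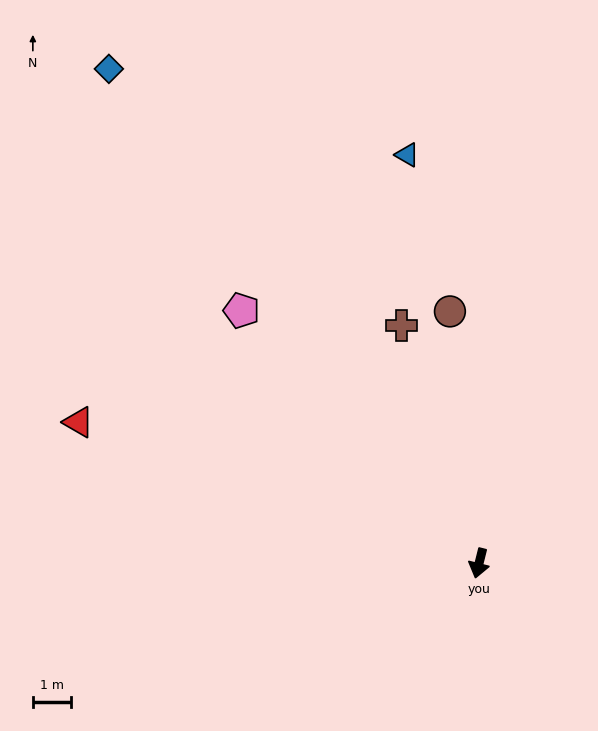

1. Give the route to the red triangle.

turn right 95°, forward 11.2 m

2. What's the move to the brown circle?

turn right 159°, forward 6.7 m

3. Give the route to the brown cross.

turn right 148°, forward 6.6 m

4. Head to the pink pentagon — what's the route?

turn right 123°, forward 9.1 m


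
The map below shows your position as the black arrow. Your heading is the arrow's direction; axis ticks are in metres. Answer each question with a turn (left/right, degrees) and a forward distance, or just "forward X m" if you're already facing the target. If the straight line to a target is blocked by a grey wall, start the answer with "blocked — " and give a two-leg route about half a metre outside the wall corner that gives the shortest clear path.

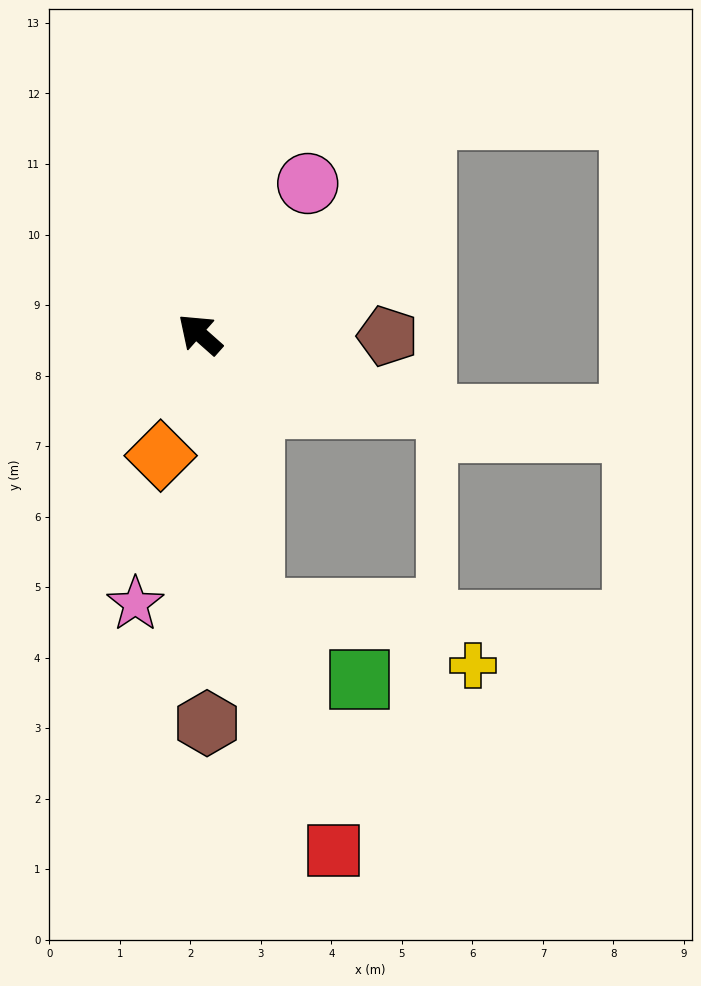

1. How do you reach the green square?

blocked — turn left 143°, forward 4.0 m, then turn left 44°, forward 1.8 m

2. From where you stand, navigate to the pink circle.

turn right 84°, forward 2.6 m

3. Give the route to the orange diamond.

turn left 114°, forward 1.8 m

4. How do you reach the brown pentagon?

turn right 139°, forward 2.7 m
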